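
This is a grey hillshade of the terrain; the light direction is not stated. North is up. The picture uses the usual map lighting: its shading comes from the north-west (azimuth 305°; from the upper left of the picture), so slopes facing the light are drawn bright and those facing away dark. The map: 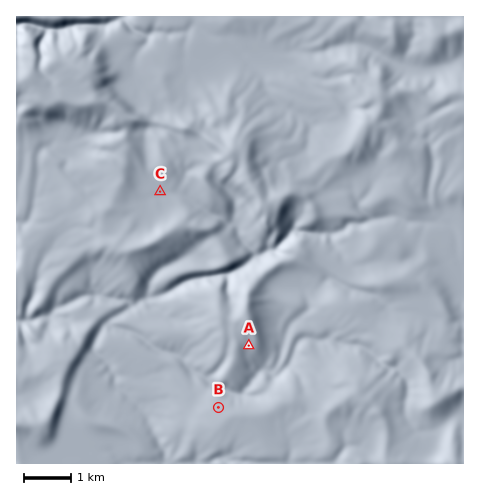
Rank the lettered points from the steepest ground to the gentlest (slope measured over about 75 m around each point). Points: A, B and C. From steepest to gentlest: A B C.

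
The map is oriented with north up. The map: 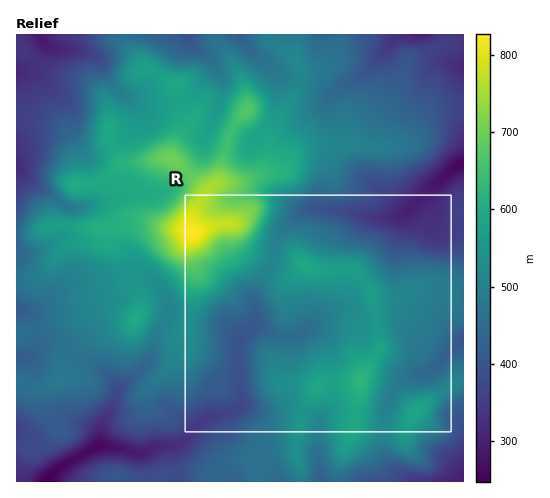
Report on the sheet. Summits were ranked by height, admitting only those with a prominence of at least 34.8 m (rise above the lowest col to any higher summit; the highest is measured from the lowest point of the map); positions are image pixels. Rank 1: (193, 233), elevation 827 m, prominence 580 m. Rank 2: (360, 381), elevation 624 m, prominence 112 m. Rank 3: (136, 319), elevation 598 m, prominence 49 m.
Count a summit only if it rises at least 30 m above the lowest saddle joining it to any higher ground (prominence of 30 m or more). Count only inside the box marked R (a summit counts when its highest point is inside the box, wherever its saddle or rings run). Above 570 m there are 4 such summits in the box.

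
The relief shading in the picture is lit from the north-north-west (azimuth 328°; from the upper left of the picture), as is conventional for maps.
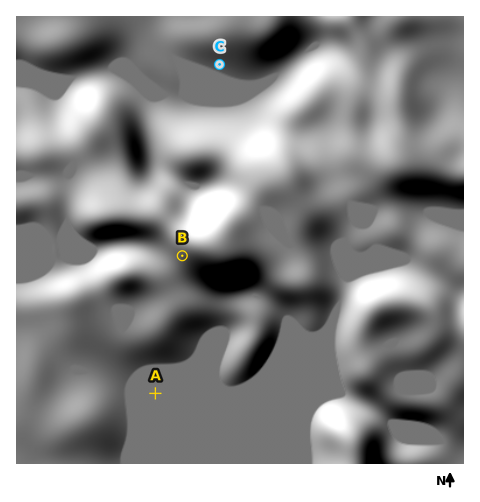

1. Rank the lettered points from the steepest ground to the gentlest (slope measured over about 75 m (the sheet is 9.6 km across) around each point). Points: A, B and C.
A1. B C A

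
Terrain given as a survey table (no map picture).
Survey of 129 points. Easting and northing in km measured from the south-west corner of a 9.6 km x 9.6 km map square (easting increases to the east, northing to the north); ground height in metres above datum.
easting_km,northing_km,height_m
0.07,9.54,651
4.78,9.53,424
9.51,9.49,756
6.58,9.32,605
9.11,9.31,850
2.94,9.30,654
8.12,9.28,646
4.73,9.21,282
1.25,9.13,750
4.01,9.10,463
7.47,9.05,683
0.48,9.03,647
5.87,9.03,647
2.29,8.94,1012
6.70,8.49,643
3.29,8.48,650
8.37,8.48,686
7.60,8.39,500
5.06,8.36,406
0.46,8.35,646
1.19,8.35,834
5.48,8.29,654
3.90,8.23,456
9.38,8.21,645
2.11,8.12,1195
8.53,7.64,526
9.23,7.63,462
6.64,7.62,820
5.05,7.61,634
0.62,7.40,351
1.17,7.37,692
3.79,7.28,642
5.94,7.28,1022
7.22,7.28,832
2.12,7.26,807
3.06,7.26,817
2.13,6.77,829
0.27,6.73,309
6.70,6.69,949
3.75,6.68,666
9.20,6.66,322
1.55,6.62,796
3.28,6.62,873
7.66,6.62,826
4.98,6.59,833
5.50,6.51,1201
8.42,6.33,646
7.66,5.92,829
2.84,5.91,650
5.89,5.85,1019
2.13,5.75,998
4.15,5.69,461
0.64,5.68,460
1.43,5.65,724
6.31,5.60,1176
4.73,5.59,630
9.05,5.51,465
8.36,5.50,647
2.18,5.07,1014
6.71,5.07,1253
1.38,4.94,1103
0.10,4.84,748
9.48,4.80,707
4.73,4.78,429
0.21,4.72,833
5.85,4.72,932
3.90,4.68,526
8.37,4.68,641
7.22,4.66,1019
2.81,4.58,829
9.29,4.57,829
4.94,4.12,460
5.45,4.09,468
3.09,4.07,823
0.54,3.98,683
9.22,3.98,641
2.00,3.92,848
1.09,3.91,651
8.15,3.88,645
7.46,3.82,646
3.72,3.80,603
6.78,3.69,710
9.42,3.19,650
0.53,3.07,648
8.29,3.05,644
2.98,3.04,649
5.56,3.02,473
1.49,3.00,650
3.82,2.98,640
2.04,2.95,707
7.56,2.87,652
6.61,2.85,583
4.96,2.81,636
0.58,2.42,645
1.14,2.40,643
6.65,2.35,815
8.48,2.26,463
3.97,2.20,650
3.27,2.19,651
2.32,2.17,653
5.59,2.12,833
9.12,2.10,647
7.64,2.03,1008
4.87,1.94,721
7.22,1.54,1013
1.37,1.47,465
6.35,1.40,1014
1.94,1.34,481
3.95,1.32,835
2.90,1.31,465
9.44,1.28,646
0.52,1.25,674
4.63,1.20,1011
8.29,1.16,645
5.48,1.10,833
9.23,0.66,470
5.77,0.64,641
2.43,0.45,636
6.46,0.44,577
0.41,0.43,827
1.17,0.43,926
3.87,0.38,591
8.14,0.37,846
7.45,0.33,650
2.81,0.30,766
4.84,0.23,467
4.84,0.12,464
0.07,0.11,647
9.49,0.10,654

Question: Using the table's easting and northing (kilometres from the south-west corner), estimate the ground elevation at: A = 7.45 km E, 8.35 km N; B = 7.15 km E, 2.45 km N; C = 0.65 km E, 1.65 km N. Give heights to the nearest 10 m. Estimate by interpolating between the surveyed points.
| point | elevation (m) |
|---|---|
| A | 480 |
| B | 770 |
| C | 600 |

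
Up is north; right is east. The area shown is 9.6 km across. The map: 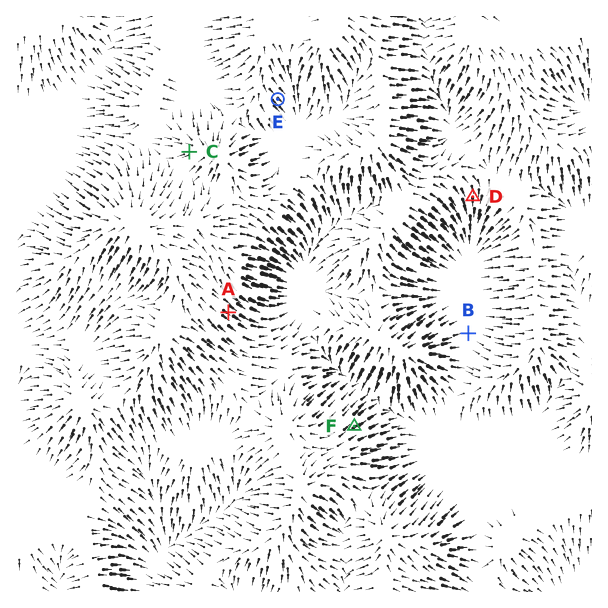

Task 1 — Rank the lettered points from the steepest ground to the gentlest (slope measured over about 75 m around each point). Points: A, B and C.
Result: A C B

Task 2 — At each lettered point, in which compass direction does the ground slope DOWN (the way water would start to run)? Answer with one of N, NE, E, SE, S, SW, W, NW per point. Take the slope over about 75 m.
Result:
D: S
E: SE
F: NE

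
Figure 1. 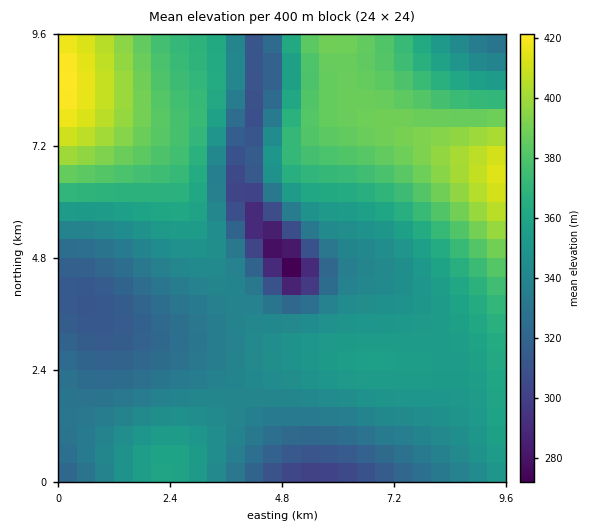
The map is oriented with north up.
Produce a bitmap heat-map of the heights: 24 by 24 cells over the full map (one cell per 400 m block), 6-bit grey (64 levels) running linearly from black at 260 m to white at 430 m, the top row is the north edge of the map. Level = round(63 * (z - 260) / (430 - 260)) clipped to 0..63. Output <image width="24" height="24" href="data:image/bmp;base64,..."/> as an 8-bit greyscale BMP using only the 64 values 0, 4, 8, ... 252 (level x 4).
<image width="24" height="24" href="data:image/bmp;base64,Qk12BgAAAAAAADYEAAAoAAAAGAAAABgAAAABAAgAAAAAAEACAAATCwAAEwsAAAABAAAAAAAAAAAAAAEBAQACAgIAAwMDAAQEBAAFBQUABgYGAAcHBwAICAgACQkJAAoKCgALCwsADAwMAA0NDQAODg4ADw8PABAQEAAREREAEhISABMTEwAUFBQAFRUVABYWFgAXFxcAGBgYABkZGQAaGhoAGxsbABwcHAAdHR0AHh4eAB8fHwAgICAAISEhACIiIgAjIyMAJCQkACUlJQAmJiYAJycnACgoKAApKSkAKioqACsrKwAsLCwALS0tAC4uLgAvLy8AMDAwADExMQAyMjIAMzMzADQ0NAA1NTUANjY2ADc3NwA4ODgAOTk5ADo6OgA7OzsAPDw8AD09PQA+Pj4APz8/AEBAQABBQUEAQkJCAENDQwBEREQARUVFAEZGRgBHR0cASEhIAElJSQBKSkoAS0tLAExMTABNTU0ATk5OAE9PTwBQUFAAUVFRAFJSUgBTU1MAVFRUAFVVVQBWVlYAV1dXAFhYWABZWVkAWlpaAFtbWwBcXFwAXV1dAF5eXgBfX18AYGBgAGFhYQBiYmIAY2NjAGRkZABlZWUAZmZmAGdnZwBoaGgAaWlpAGpqagBra2sAbGxsAG1tbQBubm4Ab29vAHBwcABxcXEAcnJyAHNzcwB0dHQAdXV1AHZ2dgB3d3cAeHh4AHl5eQB6enoAe3t7AHx8fAB9fX0Afn5+AH9/fwCAgIAAgYGBAIKCggCDg4MAhISEAIWFhQCGhoYAh4eHAIiIiACJiYkAioqKAIuLiwCMjIwAjY2NAI6OjgCPj48AkJCQAJGRkQCSkpIAk5OTAJSUlACVlZUAlpaWAJeXlwCYmJgAmZmZAJqamgCbm5sAnJycAJ2dnQCenp4An5+fAKCgoAChoaEAoqKiAKOjowCkpKQApaWlAKampgCnp6cAqKioAKmpqQCqqqoAq6urAKysrACtra0Arq6uAK+vrwCwsLAAsbGxALKysgCzs7MAtLS0ALW1tQC2trYAt7e3ALi4uAC5ubkAurq6ALu7uwC8vLwAvb29AL6+vgC/v78AwMDAAMHBwQDCwsIAw8PDAMTExADFxcUAxsbGAMfHxwDIyMgAycnJAMrKygDLy8sAzMzMAM3NzQDOzs4Az8/PANDQ0ADR0dEA0tLSANPT0wDU1NQA1dXVANbW1gDX19cA2NjYANnZ2QDa2toA29vbANzc3ADd3d0A3t7eAN/f3wDg4OAA4eHhAOLi4gDj4+MA5OTkAOXl5QDm5uYA5+fnAOjo6ADp6ekA6urqAOvr6wDs7OwA7e3tAO7u7gDv7+8A8PDwAPHx8QDy8vIA8/PzAPT09AD19fUA9vb2APf39wD4+PgA+fn5APr6+gD7+/sA/Pz8AP39/QD+/v4A////AFxodISMlJCIfGhYTEA8QERIUFxkbHR8iGRseISMlJCMgHBkWFBMTFBYYGRsdHyEjGhsdHyEjIyIgHRsZFxcYGBobHB0fICIkGhscHR8gICAfHhwbGxscHB0eHyAgISIkGhkaGxwdHR4eHh4eHh4fICEhISEiIiMlGRgYGBkaGxwdHR4fICEiIiMjIyMiIyMlGBYWFhcYGRscHR4gISIjIyQkJCMjIyQmFhUUFRYXGRocHR4gISEiIyMjIyMjIyUnFRQUFBYXGRocHR4eHh8gISEiIiIjJCUoFBMUFRcYGhsdHR0aFxkdHyAgISIjJCcpFBQVFhgaHB0eHRsSCg4YHR4fICEjJigrFRUXGBocHh8fHRYLBAsXHB4eICIkJyotGRkaHB0fICEgGxAHCBIaHR4fISQnKi0wHR0eHyEiIyMgFgsJEhsfICEiJCYpLTAzIyMjJCUlJiQeEgsRHCEiIyQlJyotMDM2KSgoKCgoKCUcEBAbIyUmJicpKi0wMzY4Ly4tLCsrKiYcERQhJykpKissLjAyNDc5NDMxLy4sKygeEhUiKSssLS4uMDEzNDY4ODY0Mi8tLCkhFRMfKS0uLy8wMDEyMzQ1Ojk2MzAuLCokGBIbKC0vLzAwMC8vLy8vPDo3NDAtKyomHBIYJi0vLy8vLi0rKikpPDo3MzAtKiknHhMWJCwvLy8uLCooJSQjOzo3My8sKigmHhMWJC0vLy4tKygkIR8dOzk2Mi4rKSgmHhMYJi4wMC8tKiYiHxwaA=="/>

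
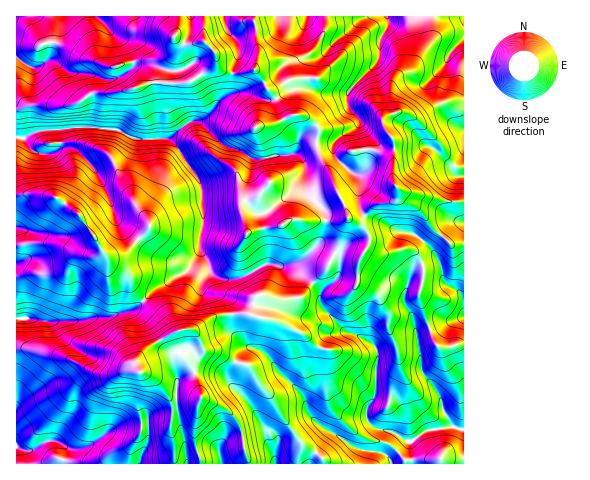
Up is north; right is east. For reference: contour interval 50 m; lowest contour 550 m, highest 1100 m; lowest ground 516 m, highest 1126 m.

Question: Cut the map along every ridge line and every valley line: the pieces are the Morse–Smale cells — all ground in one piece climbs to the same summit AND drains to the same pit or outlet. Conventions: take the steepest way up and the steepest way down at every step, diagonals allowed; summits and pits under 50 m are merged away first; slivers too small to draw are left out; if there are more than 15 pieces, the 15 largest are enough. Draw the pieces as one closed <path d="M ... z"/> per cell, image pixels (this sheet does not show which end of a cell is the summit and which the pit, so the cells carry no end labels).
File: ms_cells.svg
<path d="M423 266l-6 2-7 9-6 17 0 10 10 17 8 50 16 22 5 17 9 16-27 5-14 11-20-11-14-2-10-9-1-8 9-17 3-44-7-8-27-12-4-4-18-20-2-15-7-9-12 14-28 3-14-5-5 5-3 15-31 0-29 14 7 6 8 16 11 1 17 9 12 3 5 3 7 14 12 14 11 19 21 30 16 10 5 5 0 5 140 0 1-118-24 1-4-3-18-47 5-17z"/><path d="M92 127l-33 2 0 18-9 7-15-2-6-5-5-9-7-1-1 57 17-1 22 4 19 13 18 22 17 30 20 14 5 15 10 10 13-13 31-18 9-13 7-40-2-30-6-13-25-34-32 0-23-11z"/><path d="M399 189l-4 11-23 6-14 14-11-2-11 35-11 18-13 12 8 9 2 15 18 20 4 4 27 12 7 8-3 44-9 17 1 8 10 9 14 2 20 11 14-11 27-5-9-16-5-17-14-17-3-8 0-13-5-25-4-16-8-10 0-10 9-22 8-5 1-4-5-10-6-4-8 0 9-1 19-22 21 19 11-1 1-42-23-2z"/><path d="M28 348l-12 1 1 115 158-1-1-23-4-12 2-23-5-13-12-13-19-8-12 0-15 4-8-1-37-17z"/><path d="M197 121l-10 2-18 16 9 9 15 23 9 16 2 30-5 28 12 28 10 5 11 2 13-4 20-12 20 2 17-6 20-21 3-8 0-18-17-19-4-8-1-26-8-6-38 6-6-2-14-9-15-5z"/><path d="M463 16l-31 1-1 23-17 27-4 4-10 3-7 8-3 6 2 25-10 6 4 12 8 10-1 40 2 5 11 6 41 10 17-1z"/><path d="M432 16l-45 1 1 9-8 14 0 15-4 8-17 17-12 15 1 13 10 9 0 8-26 18-15 0 2 12 13 21 5 16 13 27 11 0 11-13 20-4 6-7 0-7-5-7 1-40-8-10-4-12 10-6-2-25 3-6 7-8 10-3 4-4 17-27z"/><path d="M179 16l-82 0 18 20 12 9 6 12 1 9-10 8-11 5-10 0-15-6-19-1-16-12-5 0-12 7-5 0-14-9-1 50 5 0 10-3 31 2 14-3 16-11 28-1 37-11 30 1 6-2 23-17 0-9-12-12-19 2-10-6 3-9z"/><path d="M216 57l0 6-7 7-22 12-30-1-37 11-28 1-16 11-14 3-31-2-14 3-1 29 8 1 18-8 50-3 24 2 23 11 30-2 18-15 12-2 8-5 15-17 9-7 2-18-14-6z"/><path d="M144 301l-14 10-21 6-52 5-40-4-1 30 45 8 35 17 10 2 18-4 14 1-2-11 5-7 12-10 21-11-5-4-6-10z"/><path d="M200 246l-1 6-11 18-31 18-13 12 19 19 9 13 13-3 10 0 13-10 12-4 31 0 3-15 5-5 14 5 28-3 11-14-21-16-21-4-32 15-17 0-10-5z"/><path d="M102 249l-7 7-14-1-7 3-7 9-7 5-11 2-16-1-16 3-1 42 31 4 35-2 10-3 17 0 21-6 8-5 5-6-9-9-5-15-5-6-12-6z"/><path d="M96 16l-79 0-1 41 15 10 5 0 12-7 5 0 16 12 19 1 15 6 10 0 11-5 10-8-2-12-5-9-12-9z"/><path d="M190 329l-10 1-8 4 0 6 6 11 10 7 7 14 13 0 15 3 25 27 18 29-1 5-2-2-7 0-14 4 6 25 74 1 1-5-19-14-18-24-13-23-15-17-7-14-5-3-12-3-17-9-11-1-8-16z"/><path d="M33 193l-17 2 1 81 16-3 16 1 11-2 16-16 19 0 6-5-7-15-20-26-19-13z"/>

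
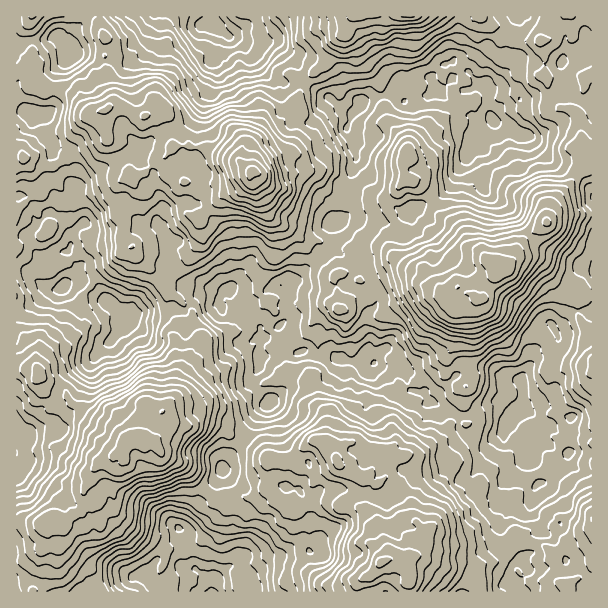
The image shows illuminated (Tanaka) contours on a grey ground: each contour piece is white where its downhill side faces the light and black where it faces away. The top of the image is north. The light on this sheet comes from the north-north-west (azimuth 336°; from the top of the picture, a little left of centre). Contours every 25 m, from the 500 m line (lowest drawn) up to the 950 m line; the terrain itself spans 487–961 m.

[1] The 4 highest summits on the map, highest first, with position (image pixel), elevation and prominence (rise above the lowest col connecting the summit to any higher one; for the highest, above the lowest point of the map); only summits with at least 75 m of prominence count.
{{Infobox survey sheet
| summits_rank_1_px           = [252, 171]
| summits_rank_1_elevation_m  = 961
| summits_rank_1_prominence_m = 474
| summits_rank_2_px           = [507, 267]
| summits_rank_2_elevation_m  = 923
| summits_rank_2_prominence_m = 232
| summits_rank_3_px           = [134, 437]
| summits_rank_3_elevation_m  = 921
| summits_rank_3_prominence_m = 247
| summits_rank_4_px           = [380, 563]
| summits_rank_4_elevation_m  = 909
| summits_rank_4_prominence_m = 220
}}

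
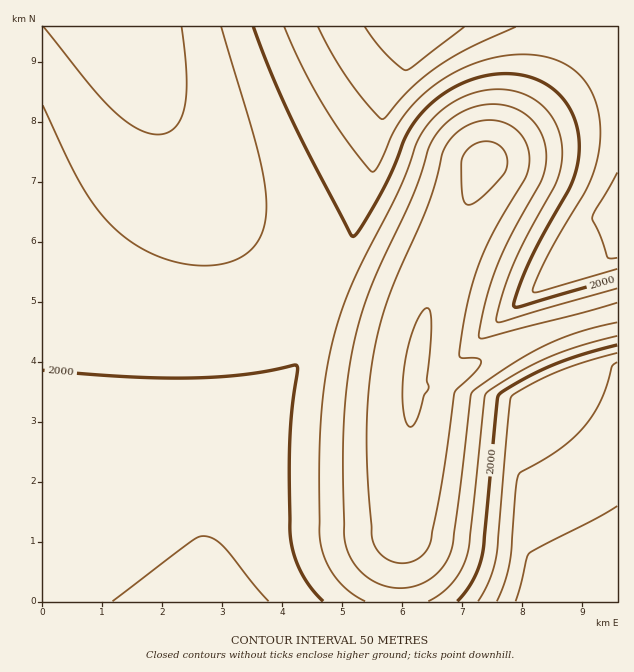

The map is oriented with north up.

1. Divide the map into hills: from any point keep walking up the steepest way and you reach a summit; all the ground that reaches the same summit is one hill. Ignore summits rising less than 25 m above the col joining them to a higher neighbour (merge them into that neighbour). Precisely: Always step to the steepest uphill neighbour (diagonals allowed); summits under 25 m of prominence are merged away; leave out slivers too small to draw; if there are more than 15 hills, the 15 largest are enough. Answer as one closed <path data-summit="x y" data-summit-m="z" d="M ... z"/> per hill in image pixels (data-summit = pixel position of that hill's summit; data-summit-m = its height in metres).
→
<path data-summit="484 163" data-summit-m="2220" d="M617 26l-199 1 0 10-2 9-28 50-7 21-6 42-9 37-28 78-56 120-72 134-4 19 0 45 2 10 410-1z"/><path data-summit="115 27" data-summit-m="2135" d="M418 26l-376 1 1 575 164-1-1-54 4-19 72-134 56-120 28-78 9-37 6-42 7-21 28-50 2-9z"/>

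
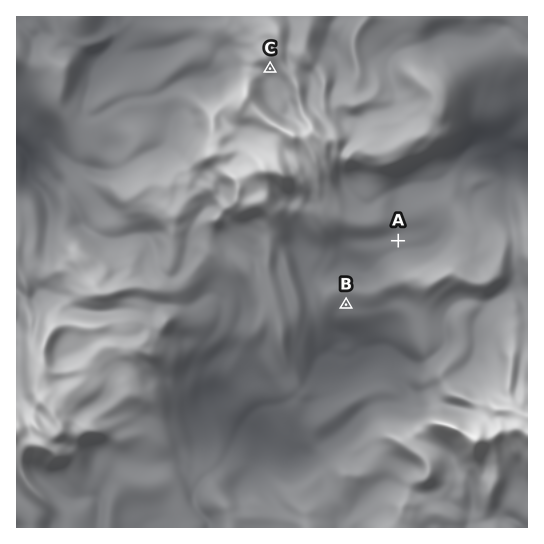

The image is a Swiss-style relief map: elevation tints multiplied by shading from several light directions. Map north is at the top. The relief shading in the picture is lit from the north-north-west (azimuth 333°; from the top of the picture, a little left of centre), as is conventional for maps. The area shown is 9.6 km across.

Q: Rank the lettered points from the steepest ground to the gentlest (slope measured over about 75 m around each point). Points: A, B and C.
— C B A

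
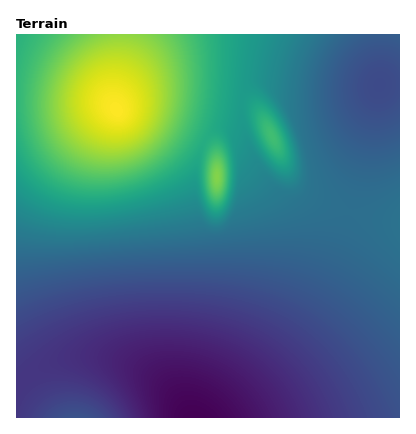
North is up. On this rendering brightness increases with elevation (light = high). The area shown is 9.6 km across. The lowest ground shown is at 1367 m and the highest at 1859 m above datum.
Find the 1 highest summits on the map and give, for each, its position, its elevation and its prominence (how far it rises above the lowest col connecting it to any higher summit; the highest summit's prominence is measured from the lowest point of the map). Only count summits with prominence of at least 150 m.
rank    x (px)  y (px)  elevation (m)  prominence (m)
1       116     110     1859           492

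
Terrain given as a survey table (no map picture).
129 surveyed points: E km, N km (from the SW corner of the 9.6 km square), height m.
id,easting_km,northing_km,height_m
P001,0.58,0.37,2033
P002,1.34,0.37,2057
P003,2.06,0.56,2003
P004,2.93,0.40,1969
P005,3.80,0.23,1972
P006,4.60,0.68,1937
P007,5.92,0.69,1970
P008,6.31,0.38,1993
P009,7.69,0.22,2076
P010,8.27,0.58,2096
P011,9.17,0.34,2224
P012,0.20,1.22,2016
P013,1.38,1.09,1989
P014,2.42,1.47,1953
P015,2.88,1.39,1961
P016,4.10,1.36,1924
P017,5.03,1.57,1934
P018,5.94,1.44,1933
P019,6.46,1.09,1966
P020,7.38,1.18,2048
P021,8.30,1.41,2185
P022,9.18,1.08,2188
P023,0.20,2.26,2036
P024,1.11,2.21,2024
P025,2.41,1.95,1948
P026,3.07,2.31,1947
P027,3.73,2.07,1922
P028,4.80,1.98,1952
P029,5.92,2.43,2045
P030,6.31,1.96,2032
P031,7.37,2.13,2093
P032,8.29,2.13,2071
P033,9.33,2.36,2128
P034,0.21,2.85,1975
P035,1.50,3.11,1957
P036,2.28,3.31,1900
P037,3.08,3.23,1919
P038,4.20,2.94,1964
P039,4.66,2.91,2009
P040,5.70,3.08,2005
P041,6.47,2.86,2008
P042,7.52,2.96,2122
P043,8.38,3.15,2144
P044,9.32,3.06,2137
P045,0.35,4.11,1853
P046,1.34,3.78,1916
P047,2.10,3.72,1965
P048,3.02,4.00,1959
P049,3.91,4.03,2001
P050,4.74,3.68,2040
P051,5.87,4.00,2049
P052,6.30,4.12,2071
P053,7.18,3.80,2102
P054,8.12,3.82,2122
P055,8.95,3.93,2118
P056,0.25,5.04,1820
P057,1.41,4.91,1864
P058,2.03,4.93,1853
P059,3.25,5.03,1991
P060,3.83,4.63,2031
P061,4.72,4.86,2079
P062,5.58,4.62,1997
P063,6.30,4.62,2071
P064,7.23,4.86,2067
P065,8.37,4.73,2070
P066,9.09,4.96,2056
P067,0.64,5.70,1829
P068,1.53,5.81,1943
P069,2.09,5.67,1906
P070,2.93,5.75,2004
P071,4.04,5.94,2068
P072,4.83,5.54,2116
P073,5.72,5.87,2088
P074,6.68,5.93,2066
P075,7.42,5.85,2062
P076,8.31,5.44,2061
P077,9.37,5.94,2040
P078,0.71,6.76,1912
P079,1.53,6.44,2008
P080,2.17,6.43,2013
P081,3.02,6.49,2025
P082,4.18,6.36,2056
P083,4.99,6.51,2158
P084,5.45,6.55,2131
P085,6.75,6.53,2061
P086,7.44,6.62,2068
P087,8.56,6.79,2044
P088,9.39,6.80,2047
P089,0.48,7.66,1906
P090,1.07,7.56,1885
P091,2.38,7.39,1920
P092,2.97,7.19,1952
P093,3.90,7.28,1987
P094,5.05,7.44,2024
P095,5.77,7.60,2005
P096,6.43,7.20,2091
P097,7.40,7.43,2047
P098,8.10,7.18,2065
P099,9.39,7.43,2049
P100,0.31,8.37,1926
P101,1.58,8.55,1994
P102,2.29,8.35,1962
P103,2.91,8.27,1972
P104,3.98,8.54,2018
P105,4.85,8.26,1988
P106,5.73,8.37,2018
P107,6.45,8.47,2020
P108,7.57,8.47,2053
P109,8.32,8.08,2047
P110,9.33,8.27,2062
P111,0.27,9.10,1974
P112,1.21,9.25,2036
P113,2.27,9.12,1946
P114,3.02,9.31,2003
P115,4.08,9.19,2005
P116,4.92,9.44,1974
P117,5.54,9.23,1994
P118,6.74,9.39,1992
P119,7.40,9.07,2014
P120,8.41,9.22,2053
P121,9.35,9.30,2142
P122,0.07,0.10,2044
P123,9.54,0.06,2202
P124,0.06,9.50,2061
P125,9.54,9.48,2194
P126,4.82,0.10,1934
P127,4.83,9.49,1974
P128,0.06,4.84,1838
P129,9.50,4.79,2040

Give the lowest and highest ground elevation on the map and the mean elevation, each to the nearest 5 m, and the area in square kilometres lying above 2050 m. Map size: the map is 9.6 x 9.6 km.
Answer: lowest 1810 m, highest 2225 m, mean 2015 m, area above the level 28.7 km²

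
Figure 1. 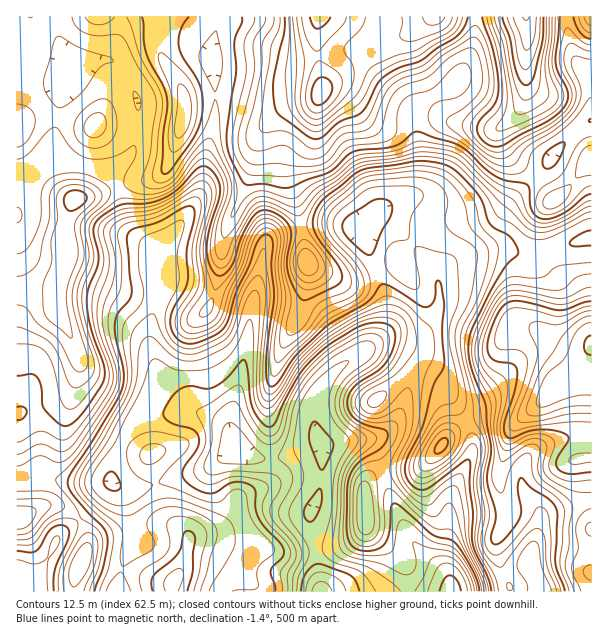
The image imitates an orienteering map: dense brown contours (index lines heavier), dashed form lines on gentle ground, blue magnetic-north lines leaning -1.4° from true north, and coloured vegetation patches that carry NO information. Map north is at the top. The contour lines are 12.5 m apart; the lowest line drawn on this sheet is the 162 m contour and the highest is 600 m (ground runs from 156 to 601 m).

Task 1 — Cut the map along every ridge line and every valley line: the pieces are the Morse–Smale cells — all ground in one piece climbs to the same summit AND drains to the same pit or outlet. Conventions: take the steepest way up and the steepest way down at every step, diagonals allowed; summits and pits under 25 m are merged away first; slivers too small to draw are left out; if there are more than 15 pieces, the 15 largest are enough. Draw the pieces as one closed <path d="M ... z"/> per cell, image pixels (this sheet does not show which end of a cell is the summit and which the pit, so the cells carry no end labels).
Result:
<path d="M474 16l-255 0-8 35 5 36 0 24-11 47-1 24-10 22-16 24-21 24 0 20 3 10 23 1 38 13 24 6 6 5 7-22 6-36 2-7 6-6 19-7 26-5 27 0 18 6 16-19 32-15 6-7 4-12 0-27-6-24 0-15 6-8 24-12 9-6 7-8 14-32z"/><path d="M591 238l-6 0-13 6-42 12-23-6-16 0-32 8-12 7-7 8-2 8 1 24-6 13-10 12-6 2-27 2-24 16 14 2 18 9 15 12 12 1 13 6 8 9 21 33 13-4 15 0 15 4 12-3-11 12-12 40 0 14 7 22 0 12-10 20 0 10 8 25 26-9 12 27 50-1z"/><path d="M56 158l-9 2-21 19-7 12-3 12 0 189 13 0 8 19 3 17 0 46 22 7 42 1 6-2 8-30 14-24 9-10 12-4 24 2 15-4-19-10-11-11-12-44 0-19 10-33 0-15-3-6-1-21-18-13-10-11-10-38-6-12-5-5z"/><path d="M177 282l-15 0-2 2 0 9-10 33 0 19 12 44 11 11 19 10-15 4-24-2-12 4-9 10-14 24-8 27 3 7 12 4 12 0 34-10 24-4 15-6 26-18 22 8 20 0 36-13 10 1 12-4 33-3 14-5 13-12 12-29 1-16-7-10-13-9-12-6-11-2-21 14 1-7-18-30-11-11-9-4-33-8-20 0-4 3-6-5z"/><path d="M566 16l-90 0-2 29-14 32-7 8-28 15-11 11 0 15 6 24 0 27-4 12-6 7-32 15-17 20 19 48 6 21 0 18-2 11-8 10 1 3 19-10 21 0 11-8 11-19-1-24 6-12 6-7 18-10 26-27 17-24 31-30 20-27 14-14 16-10 0-43-14-12-4-8z"/><path d="M321 445l-7 0-36 13-20 0-22-8-26 18-15 6-24 4-25 9-27 0 7 11 4 15 4 20 0 12-10 16-6 30 202 1-5-8-10-6-23-6-21-1-10-5-10-12 0-12 1-5 12-11 18-10 33-2 7-4 8-22 4-36z"/><path d="M218 16l-96 0-4 22-9 21 9 7 16 26 4 7 0 30-4 17-4 9-10 9-12 9 10 16 10 38 28 26 30-35 16-30 3-30 11-47 0-24-5-36 7-27z"/><path d="M344 224l-38 2-34 10-6 6-2 7-11 56 32 1 32 10 11 11 9 14 10 21 22-14 11-13 6-17 0-18-24-67-6-5z"/><path d="M360 440l-24 2-14 5 2 5-4 36-4 15-6 10 10 78 87 1 1-20-5-11-22-19-15-17 0-42 9-8 9-2-10-23-6-6z"/><path d="M120 16l-104 1 1 185 2-11 7-12 26-23 0-12 8-43 8-30 4-4 14-5 22-2 2-3 10-25z"/><path d="M591 121l-7 3-22 20-20 27-31 30-17 24-26 27-9 6 32-8 16 0 23 6 62-19z"/><path d="M495 418l-15 0-14 5 6 14 0 15-21 43-3 18 0 20-4 19 0 11 6 15 2 14 3-3 21-5 28-11-8-24 0-10 10-20 0-12-7-22 0-14 12-40 7-9-8 0z"/><path d="M108 60l-22 2-14 5-4 4-8 30-9 57 57 14 12-8 13-14 5-21 0-30-16-27-8-10z"/><path d="M467 424l-12 6-32 36-13 4-26 3 4 19 21 45 38 40 1-4-4-10 0-11 4-19 2-32 22-49 0-15z"/><path d="M392 358l-2 1 12 8 7 10 0 9-6 21-7 15-9 10-12 6-19 2 12 4 6 6 9 22 27-2 13-4 19-20 3-6 10-10 11-7-20-34-8-9-13-6-12-1z"/>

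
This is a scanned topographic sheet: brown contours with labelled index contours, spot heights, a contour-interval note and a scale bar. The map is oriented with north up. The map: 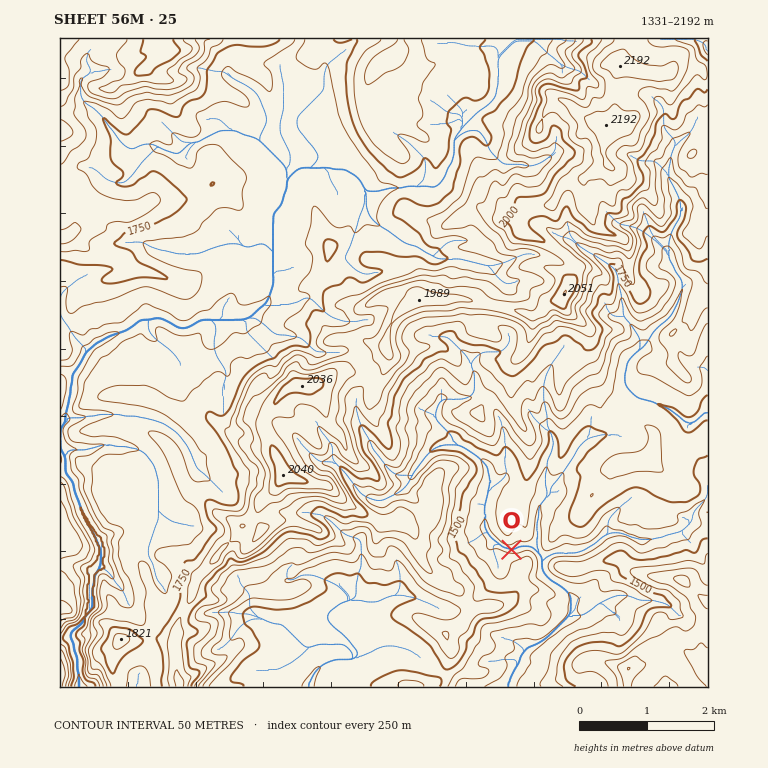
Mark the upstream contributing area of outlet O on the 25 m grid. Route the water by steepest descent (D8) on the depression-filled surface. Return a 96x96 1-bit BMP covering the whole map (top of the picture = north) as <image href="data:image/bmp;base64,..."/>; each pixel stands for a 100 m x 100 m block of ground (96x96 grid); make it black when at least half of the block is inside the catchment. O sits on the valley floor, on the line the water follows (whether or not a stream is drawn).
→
<image width="96" height="96" href="data:image/bmp;base64,Qk2+BAAAAAAAAD4AAAAoAAAAYAAAAGAAAAABAAEAAAAAAIAEAAATCwAAEwsAAAIAAAAAAAAA////AAAAAAAAAAAAAAAAAAAAAAAAAAAAAAAAAAAAAAAAAAAAAAAAAAAAAAAAAAAAAAAAAAAAAAAAAAAAAAAAAAAAAAAAAAAAAAAAAAAAAAAAAAAAAAAAAAAAAAAAAAAAAAAAAAAAAAAAAAAAAAAAAAAAAAAAAAAAAAAAAAAAAAAAAAAAAAAAAAAAAAAAAAAAAAAAAAAAAAAAAAAAAAAAD8AAAAAAAAAAAAAAH+AAAAAAAAAAAAAAH/AAAAAAAAAAAAAAf/AAAAAAAAAAAAAA//AAAAAAAAAAAAAB//gAAAAAAAAAAAAD/+AAAAAAAAAAAAAH/+AAAAAAAAAAAAAH/+AAAAAAAAAAAAAH/+AAAAAAAAAAAAAP/8AAAAAAAAAAAAAP/8AAAAAAAAAAAAH//8AAAAAAAAAAAAf//8AAAAAAAAAAAA///+AAAAAAAAAAAD///+AAAAAAAAAAAH////AAAAAAAAAAAP////gAAAAAAAAAD/////gAAAAAAAAAf/////gAAAAAAAAAf/////gAAAAAAAAA//////wAAAAAAAAA//////wAAAAAAAAB//////wAAAAAAAAB//////wAAAAAAAAD//////gAAAAAAAAD//////gAAAAAAAAD//////AAAAAAAAAB//////AAAAAAAAAB/////+AAAAAAAAAA/////+AAAAAAAAAAf////+AAAAAAAAAAP////+AAAAAAAAAAAf///+AAAAAAAAAAAP///+AAAAAAAAAAAAf//+AAAAAAAAAAAAH///AAAAAAAAAAAAD///AAAAAAAAAAAAD///gAAAAAAAAAAAD///wAAAAAAAAAAAB///wAAAAAAAAAAAB///wAAAAAAAAAAAB///wAAAAAAAAAAAA///gAAAAAAAAAAAAf/wAAAAAAAAAAAAAH8AAAAAAAAAAAAAAAAAAAAAAAAAAAAAAAAAAAAAAAAAAAAAAAAAAAAAAAAAAAAAAAAAAAAAAAAAAAAAAAAAAAAAAAAAAAAAAAAAAAAAAAAAAAAAAAAAAAAAAAAAAAAAAAAAAAAAAAAAAAAAAAAAAAAAAAAAAAAAAAAAAAAAAAAAAAAAAAAAAAAAAAAAAAAAAAAAAAAAAAAAAAAAAAAAAAAAAAAAAAAAAAAAAAAAAAAAAAAAAAAAAAAAAAAAAAAAAAAAAAAAAAAAAAAAAAAAAAAAAAAAAAAAAAAAAAAAAAAAAAAAAAAAAAAAAAAAAAAAAAAAAAAAAAAAAAAAAAAAAAAAAAAAAAAAAAAAAAAAAAAAAAAAAAAAAAAAAAAAAAAAAAAAAAAAAAAAAAAAAAAAAAAAAAAAAAAAAAAAAAAAAAAAAAAAAAAAAAAAAAAAAAAAAAAAAAAAAAAAAAAAAAAAAAAAAAAAAAAAAAAAAAAAAAAAAAAAAAAAAAAAAAAAAAAAAAAAAAAAAAAAAAAAAAAAAAAAAAAAAAAAAAAAAAAAAAAAAAAAAAAAAAAAAAAAAAAAAAAAAAAAAAAAAAAAAAAAAAAAAAAAAAAAAAAAAAAAA="/>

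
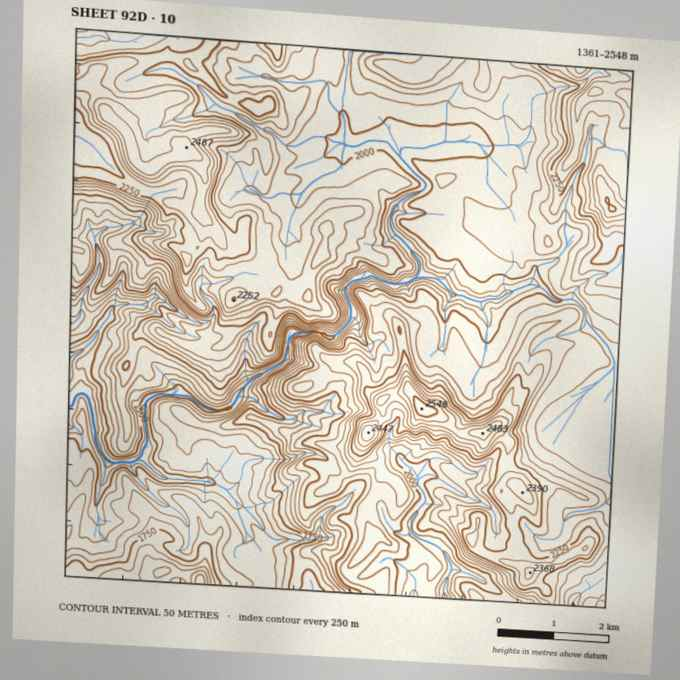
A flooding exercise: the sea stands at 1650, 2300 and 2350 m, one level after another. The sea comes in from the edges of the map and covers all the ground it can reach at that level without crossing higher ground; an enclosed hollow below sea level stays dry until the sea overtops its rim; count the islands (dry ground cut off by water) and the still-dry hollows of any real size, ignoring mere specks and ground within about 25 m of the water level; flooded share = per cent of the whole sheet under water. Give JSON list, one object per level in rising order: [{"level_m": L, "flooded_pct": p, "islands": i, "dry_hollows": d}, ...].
[{"level_m": 1650, "flooded_pct": 11, "islands": 0, "dry_hollows": 0}, {"level_m": 2300, "flooded_pct": 90, "islands": 4, "dry_hollows": 0}, {"level_m": 2350, "flooded_pct": 94, "islands": 3, "dry_hollows": 0}]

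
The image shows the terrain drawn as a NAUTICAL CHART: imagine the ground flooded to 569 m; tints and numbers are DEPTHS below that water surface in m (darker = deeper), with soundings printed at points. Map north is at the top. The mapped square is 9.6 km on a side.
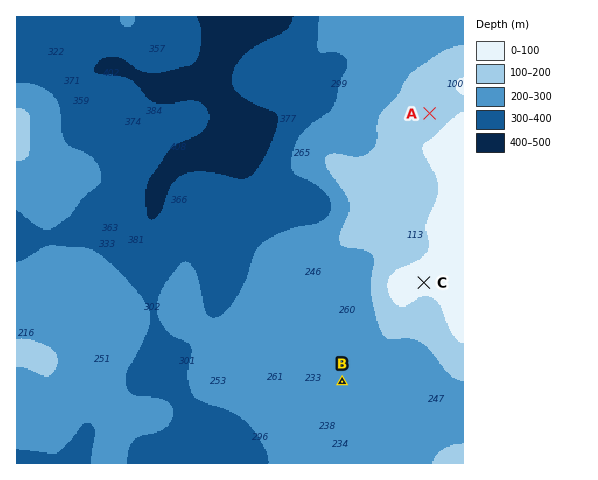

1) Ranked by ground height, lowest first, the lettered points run B A C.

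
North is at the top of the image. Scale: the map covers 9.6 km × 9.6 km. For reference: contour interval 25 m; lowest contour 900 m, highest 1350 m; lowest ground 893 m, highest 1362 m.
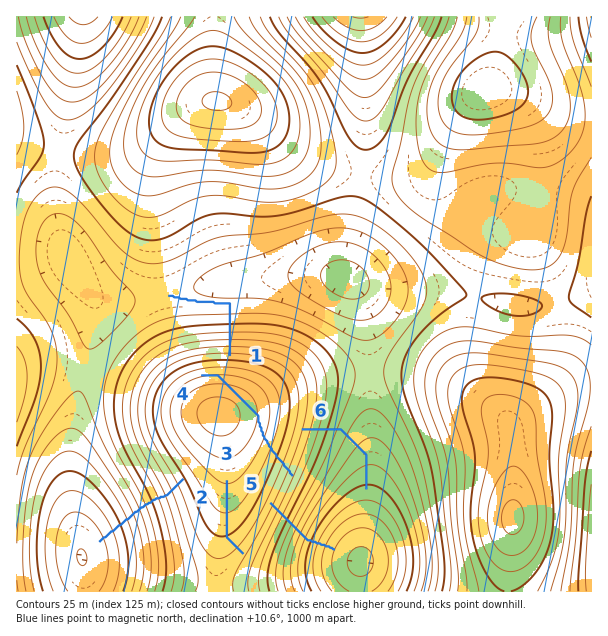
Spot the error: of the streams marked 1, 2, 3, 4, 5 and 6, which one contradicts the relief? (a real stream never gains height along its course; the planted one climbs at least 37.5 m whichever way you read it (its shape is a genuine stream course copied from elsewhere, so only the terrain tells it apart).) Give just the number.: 4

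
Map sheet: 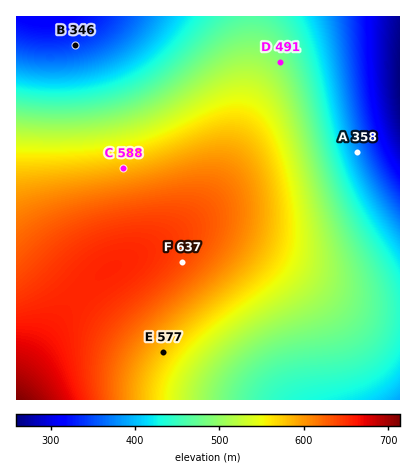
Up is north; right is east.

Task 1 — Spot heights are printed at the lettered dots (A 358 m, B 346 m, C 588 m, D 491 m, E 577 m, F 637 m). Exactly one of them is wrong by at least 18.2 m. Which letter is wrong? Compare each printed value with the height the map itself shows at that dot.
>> A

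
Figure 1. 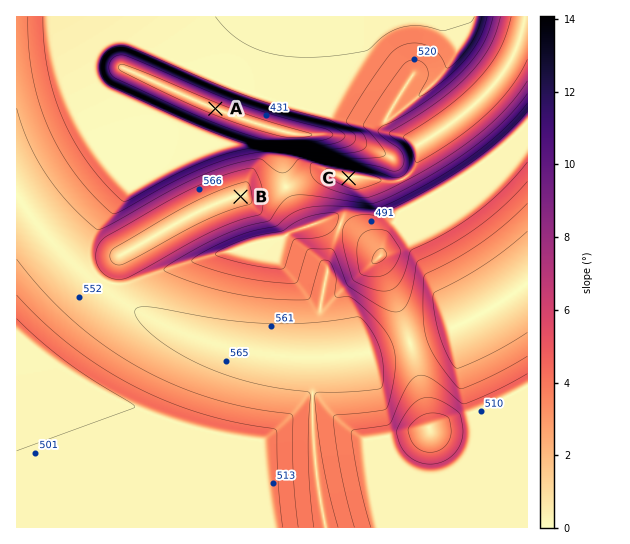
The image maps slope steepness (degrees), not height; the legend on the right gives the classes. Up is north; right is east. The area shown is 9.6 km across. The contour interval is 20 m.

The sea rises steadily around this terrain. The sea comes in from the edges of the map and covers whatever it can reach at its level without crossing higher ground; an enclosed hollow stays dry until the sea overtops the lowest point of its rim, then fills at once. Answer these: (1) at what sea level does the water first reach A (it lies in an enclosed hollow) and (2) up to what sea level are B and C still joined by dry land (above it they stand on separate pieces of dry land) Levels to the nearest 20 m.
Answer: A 480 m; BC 540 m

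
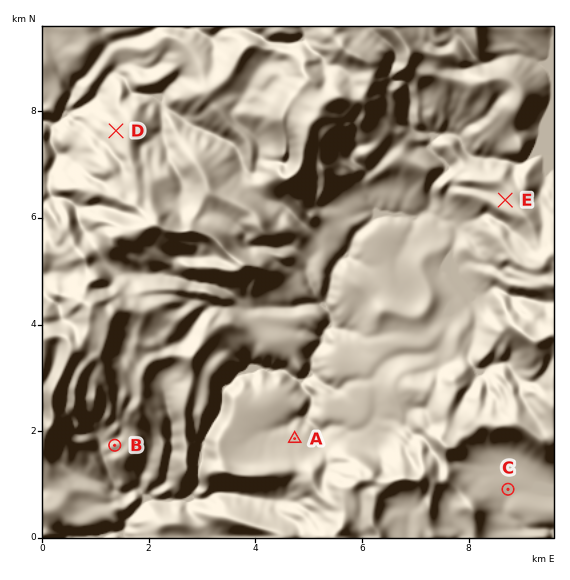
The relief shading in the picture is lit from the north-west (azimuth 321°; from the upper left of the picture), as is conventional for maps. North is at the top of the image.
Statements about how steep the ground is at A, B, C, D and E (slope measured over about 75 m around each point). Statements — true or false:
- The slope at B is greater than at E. true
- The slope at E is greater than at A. true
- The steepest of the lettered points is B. false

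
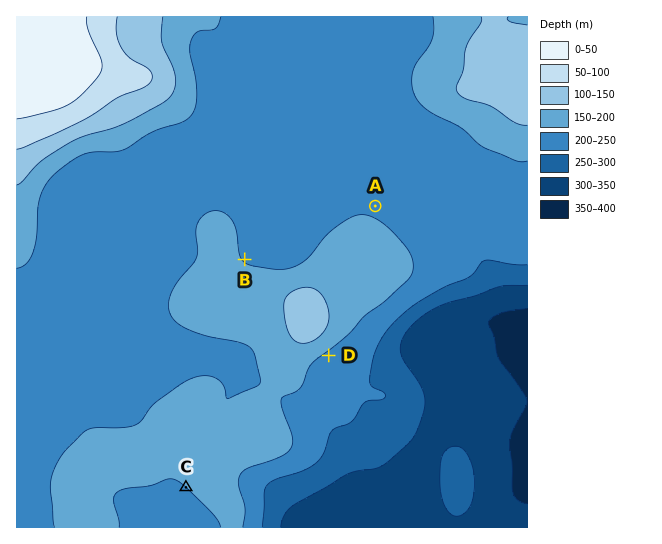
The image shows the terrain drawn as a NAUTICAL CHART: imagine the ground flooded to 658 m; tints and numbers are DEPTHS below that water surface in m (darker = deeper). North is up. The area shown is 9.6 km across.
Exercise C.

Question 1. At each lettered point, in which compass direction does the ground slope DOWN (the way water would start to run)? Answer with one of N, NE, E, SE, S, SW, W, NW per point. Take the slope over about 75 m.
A NE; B NE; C SW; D SE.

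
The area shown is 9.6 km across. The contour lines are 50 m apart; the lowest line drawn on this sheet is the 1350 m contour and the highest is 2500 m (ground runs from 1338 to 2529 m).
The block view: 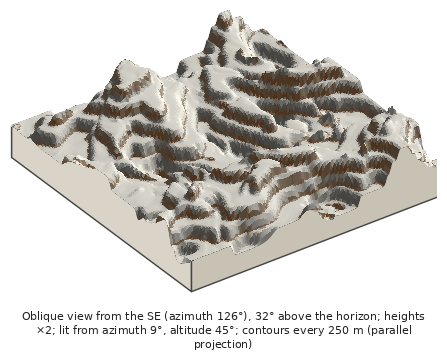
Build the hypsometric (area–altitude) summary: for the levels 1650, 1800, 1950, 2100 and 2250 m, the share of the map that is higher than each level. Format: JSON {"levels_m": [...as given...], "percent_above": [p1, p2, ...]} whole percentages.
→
{"levels_m": [1650, 1800, 1950, 2100, 2250], "percent_above": [92, 66, 39, 30, 10]}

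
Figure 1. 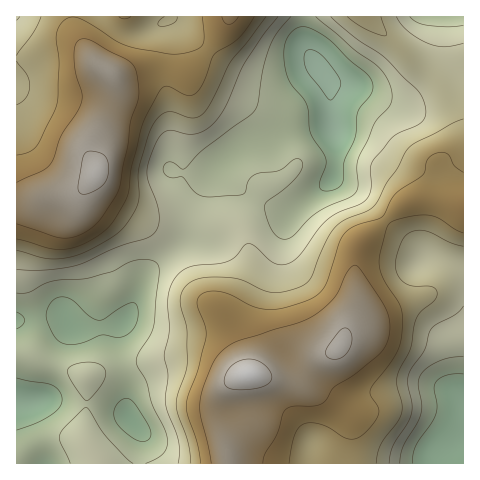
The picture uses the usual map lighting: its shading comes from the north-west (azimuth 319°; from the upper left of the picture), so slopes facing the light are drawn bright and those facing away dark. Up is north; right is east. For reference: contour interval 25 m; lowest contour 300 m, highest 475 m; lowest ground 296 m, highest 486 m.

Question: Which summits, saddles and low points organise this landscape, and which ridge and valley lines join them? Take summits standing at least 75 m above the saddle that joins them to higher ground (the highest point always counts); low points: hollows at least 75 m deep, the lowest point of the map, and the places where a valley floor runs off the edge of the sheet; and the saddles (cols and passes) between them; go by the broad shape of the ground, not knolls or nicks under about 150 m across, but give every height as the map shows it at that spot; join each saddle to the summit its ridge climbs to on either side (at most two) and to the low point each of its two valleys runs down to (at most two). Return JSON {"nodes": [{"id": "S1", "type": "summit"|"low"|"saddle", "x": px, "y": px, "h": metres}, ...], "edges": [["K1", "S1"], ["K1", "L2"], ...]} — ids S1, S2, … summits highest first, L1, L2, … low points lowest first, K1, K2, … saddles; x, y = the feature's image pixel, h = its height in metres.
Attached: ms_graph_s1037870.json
{"nodes": [
{"id": "S1", "type": "summit", "x": 249, "y": 375, "h": 486},
{"id": "S2", "type": "summit", "x": 97, "y": 173, "h": 480},
{"id": "L1", "type": "low", "x": 321, "y": 71, "h": 296},
{"id": "L2", "type": "low", "x": 463, "y": 403, "h": 308},
{"id": "K1", "type": "saddle", "x": 385, "y": 220, "h": 427},
{"id": "K2", "type": "saddle", "x": 172, "y": 253, "h": 356}],
"edges": [["K1", "S1"], ["K1", "L1"], ["K1", "L2"], ["K2", "S1"], ["K2", "S2"], ["K2", "L1"]]}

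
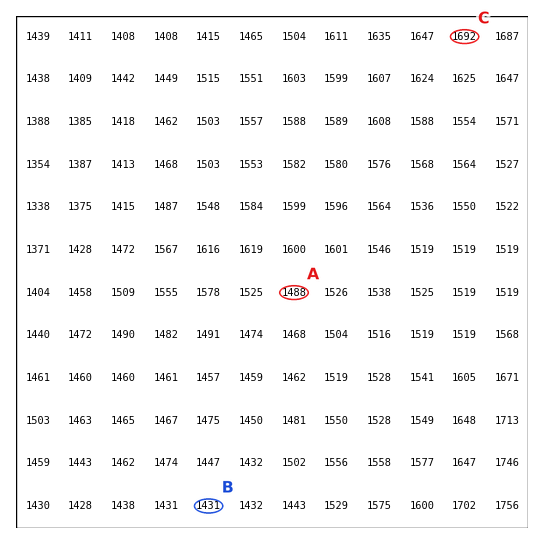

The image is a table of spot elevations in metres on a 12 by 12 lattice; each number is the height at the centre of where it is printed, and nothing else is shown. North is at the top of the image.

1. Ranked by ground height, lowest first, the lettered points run B A C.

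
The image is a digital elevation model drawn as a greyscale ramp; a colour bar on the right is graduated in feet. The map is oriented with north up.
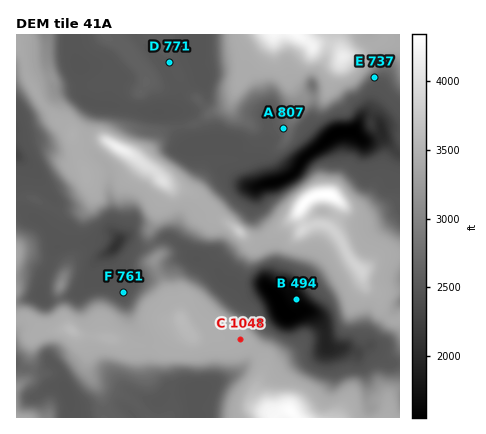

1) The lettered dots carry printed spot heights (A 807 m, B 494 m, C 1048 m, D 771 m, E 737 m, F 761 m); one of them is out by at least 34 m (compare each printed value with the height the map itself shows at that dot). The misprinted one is E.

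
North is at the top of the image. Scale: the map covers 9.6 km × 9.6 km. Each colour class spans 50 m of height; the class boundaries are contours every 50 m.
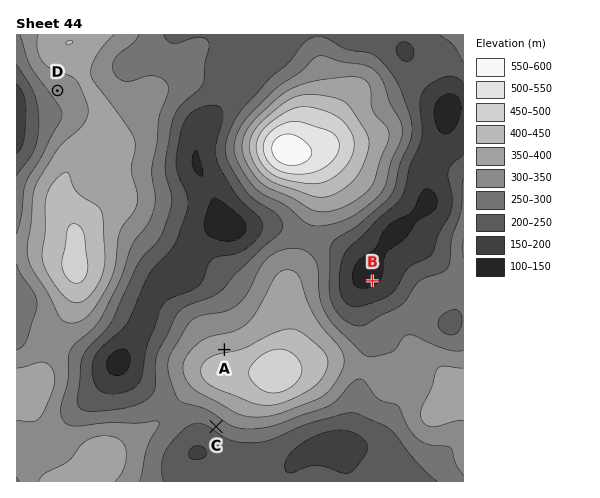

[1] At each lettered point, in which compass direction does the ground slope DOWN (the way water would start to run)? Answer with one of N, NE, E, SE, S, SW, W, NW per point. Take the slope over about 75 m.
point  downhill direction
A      N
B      NW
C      SW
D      SW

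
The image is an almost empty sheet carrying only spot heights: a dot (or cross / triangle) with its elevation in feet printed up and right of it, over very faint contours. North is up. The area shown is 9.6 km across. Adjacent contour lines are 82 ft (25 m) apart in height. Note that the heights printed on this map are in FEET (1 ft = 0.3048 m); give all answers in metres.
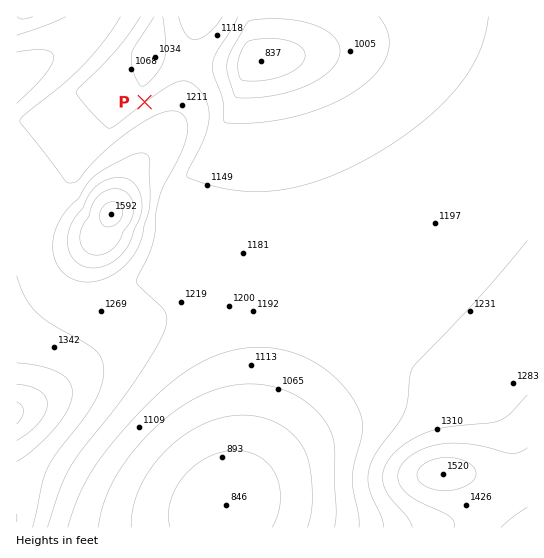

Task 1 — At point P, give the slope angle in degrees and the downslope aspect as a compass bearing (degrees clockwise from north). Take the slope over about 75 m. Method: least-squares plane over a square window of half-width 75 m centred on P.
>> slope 6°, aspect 323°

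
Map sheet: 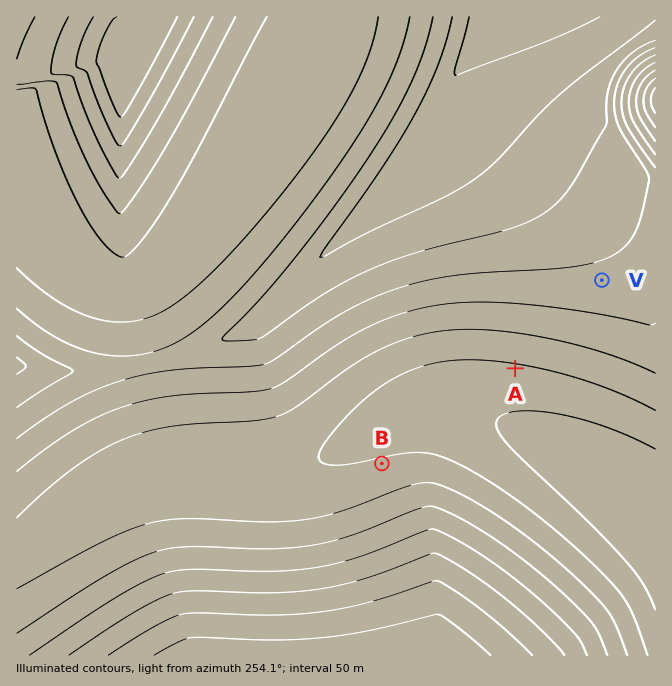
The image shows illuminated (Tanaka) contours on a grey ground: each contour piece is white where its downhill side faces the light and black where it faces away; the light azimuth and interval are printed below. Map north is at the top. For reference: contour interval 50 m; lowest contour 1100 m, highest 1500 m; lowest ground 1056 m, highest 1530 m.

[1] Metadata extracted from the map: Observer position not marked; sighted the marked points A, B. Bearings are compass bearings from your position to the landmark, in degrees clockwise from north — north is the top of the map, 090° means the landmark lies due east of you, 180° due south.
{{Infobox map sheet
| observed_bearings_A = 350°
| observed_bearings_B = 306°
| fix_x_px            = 554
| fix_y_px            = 589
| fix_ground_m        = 1290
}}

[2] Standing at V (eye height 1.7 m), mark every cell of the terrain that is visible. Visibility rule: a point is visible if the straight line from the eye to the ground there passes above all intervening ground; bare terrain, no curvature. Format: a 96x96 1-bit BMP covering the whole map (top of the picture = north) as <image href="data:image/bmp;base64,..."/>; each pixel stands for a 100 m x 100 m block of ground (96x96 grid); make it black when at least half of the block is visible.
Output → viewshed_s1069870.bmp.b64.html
<image width="96" height="96" href="data:image/bmp;base64,Qk2+BAAAAAAAAD4AAAAoAAAAYAAAAGAAAAABAAEAAAAAAIAEAAATCwAAEwsAAAIAAAAAAAAA////AAAAAAAAAAAAAAAAAAAAAAAAAAAAAAAAAAAAAAAAAAAAAAAAAAAAAAAAAAAAAAAAAAAAAAAAAAAAAAAAAAAAAAAAAAAAAAAAAAAAAAAAAAAAAAAAAAAAAAAAAAAAAAAAAAAAAAAAAAAAAAAAAAAAAAAAAAAAAAAAAAAAAAAAAAAAAAAAAAAAAAAAAAAAAAAAAAAAAAAAAAAAAAAAAAAAAAAAAAAAAAAAAAAAAAAAAAAAAAAAAAAAAAAAAAAAAAAAAAAAAAAAAAAAAAAAAAAAAAAAAAAAAAAAAAAAAAAAAAAAAAAAAAAAAAAAAAAAAAAAAAAAAAAAAAAAAAAAAAAAAAAAAAAAAAAAAAAAAAAAAAAAAAAAAAAAAAAAAAAAAAAAAAAAAAAAAAAAAAAAAAAAAAAAAAAAAAAAAAAAAAAAAAAAAAAAAAAAAAAAAAAAAAAAAAAAAAAAAAAAAAAAAAAAAAAAAAAAAAAAAAAAAAAAAAAAAAAAAAAAAAAAAAAAAAAAAAAAAAAAAAAAAAAAAAAAAAAAAAAAAAAAAAAAAAAAAAAAAAAAAAAAAAEAAAAAAAAAAAAAAA8AAAAAAAAAAAAAAH8AAAAAAAAAAAAAAf8AAAAAAAAAAAAAB/8AAAAAAAAAAAAAP/8AAAAAAAAAAAAA//8AAAAAAAAAAAAD//8AAAAAAAAAAAAf//8AAAAAAAAAAAB///4AAAAAAAAAAAH///8AAAAAAAAAAAf///8AAAAAAAAAAA////8AAAAAAAAAAB////8AAAAAAAAAAB////kAAAAAAAAAAB////gAAAAAAAAAAB////AAADAAAAAAAB////AAAD+AAAAAAA////AAAB/wAAAAAA////AAAA/+AAAAAAf///gAAAf/gAAAAAP///8AAAP/4AAAAAD///8AAAH/+AAAAAAP//8AAAD//AAAAAAAH/8AAAB//wAAAAAAH/8AAAA//4AAAAAAH/8AAAAf/+AAAAAAH/8AAAAf//AAAAAAP/8AAAAP//gAAAAAP/8AAAAH//4AAAAAf/8AAAAD//8AAAAA//8AAAAD//+AAAAB//8AAAAB///AAAAD//8AAAAA///gAAAH//8AAAAAf//wAAAP//8AAAAAf//4AAAf//8AAAAAP//8AAB///8AAAAAH//+AAD///8AAAAAH///AAP///8AAAAAD///gAf///8AAAAAD///wD////8AAAAAB///4P////8AAAAAA/////////8AAAAAA///////4P8AAAAAAf//////AP8AAAAAAP/////8AP8AAAAAAP/////4AP8AAAAAAH/////wAP8AAAAAAH/////gAH8AAAAAAD/////AAAAAAAAAAD/////AAAAAAAAAAB////+AAAAAAAAAAA////8AAAAAAAAAAA////8AAAAAAAAAAAf///4AAAAAAAAAAAf///4AAAAAAAAAAAP///wAAAAAAAAAAAP///wAAAAAAAAAAAH///gAAAAAAAAAAAH///gAAAAAAAAAAAD///gAAAA="/>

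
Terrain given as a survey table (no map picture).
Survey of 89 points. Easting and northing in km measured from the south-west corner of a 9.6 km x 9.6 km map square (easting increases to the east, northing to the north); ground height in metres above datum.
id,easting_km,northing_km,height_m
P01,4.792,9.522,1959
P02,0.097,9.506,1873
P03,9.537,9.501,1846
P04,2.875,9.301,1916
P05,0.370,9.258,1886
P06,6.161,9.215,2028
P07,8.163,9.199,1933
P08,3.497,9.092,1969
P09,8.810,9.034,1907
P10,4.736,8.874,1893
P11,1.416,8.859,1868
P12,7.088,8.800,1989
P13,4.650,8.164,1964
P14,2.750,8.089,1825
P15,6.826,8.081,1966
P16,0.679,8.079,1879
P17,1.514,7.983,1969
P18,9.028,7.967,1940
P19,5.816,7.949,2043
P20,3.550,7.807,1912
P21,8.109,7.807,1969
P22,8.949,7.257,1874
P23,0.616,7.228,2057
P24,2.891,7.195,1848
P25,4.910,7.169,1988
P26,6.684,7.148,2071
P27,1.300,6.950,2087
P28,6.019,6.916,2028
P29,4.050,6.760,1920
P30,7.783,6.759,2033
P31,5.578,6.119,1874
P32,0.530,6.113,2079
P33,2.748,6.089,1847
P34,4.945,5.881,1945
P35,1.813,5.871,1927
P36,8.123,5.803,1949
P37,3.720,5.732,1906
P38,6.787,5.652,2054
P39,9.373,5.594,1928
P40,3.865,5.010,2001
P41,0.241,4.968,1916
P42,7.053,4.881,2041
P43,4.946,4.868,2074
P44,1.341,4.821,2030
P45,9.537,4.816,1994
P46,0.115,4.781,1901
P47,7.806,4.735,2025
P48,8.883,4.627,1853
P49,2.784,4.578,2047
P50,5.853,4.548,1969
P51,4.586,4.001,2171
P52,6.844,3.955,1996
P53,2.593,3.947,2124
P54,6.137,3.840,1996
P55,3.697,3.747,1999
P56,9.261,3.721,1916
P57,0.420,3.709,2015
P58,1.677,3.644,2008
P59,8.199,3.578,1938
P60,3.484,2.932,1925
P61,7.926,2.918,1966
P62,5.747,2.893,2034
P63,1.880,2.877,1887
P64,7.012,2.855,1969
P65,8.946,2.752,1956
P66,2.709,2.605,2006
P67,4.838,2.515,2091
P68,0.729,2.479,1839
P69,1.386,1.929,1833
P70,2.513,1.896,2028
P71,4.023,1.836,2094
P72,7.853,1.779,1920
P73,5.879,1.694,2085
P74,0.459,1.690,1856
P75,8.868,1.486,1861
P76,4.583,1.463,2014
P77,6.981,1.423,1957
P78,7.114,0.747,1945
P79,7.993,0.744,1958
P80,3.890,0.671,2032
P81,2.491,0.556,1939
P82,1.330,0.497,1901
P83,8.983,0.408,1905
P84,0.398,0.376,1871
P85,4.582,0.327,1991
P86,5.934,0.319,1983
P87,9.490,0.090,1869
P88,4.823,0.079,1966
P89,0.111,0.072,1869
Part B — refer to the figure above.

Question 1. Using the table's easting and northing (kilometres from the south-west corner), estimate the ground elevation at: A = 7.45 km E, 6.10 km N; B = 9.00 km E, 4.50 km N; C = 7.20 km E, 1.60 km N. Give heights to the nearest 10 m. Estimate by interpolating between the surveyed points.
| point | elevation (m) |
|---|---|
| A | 2010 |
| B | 1840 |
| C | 1940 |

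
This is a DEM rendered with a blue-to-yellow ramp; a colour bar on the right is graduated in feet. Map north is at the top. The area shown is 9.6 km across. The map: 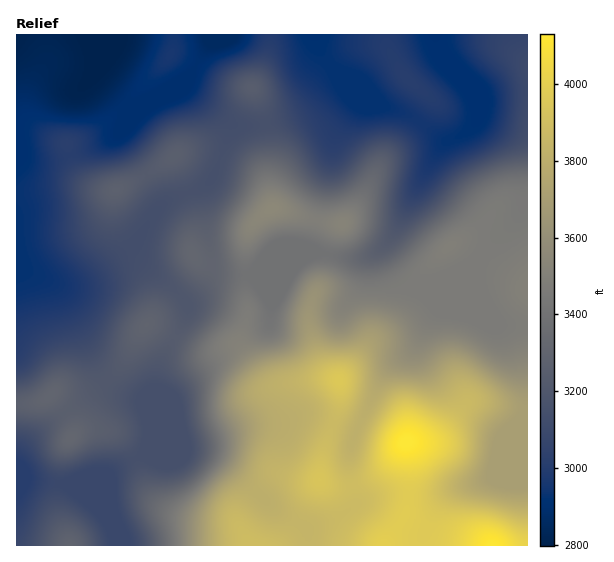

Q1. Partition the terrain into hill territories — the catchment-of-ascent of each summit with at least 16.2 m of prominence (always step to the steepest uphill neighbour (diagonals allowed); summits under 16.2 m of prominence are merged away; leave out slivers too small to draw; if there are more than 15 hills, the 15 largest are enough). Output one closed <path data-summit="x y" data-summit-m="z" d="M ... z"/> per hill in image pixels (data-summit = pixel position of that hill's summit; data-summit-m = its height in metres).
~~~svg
<path data-summit="406 443" data-summit-m="1258" d="M527 34l-92 1 6 21 31 29 7 16 1 10-4 12-10 10-19 8-8 8-24 42-20 41-8 11 0 9 14 25 9 9 15 7 14 16-12 15-12 23-28 24-30 58-6 2-40-14-13 0-17 5-32 3-43 14-21 4-35 15-11-1-29 17-19 8-22 1-2 2 2 2 18 14 17 16 9 16 2 13 307 0 1-9 10-24 16-19 12-7 24-6 8-5 20-49 15-15z"/><path data-summit="339 380" data-summit-m="1207" d="M386 243l-11 10-14 5-18 0-29-5-56 22-45 2-19 20-9 6 3 4-3 12-25 45-4 25-11 24 3 27-7 16 9 2 35-15 21-4 37-13 38-4 17-5 19 1 38 13 32-60 28-24 12-23 12-15-14-16-15-7-9-9-14-25z"/><path data-summit="271 209" data-summit-m="1084" d="M337 71l0 11-10 4-24 24-17 8-21 7-28 1-14-9-2 0 7 7 1 8-13 39-4 8-11 10 0 14 10 46 1 18-5 13-14 17 22-22 43 0 56-22 29 5 23-1 13-7 16-18 38-75 14-16-8-3-29-23-45-17z"/><path data-summit="117 189" data-summit-m="998" d="M187 89l-9 1-29 13-22 4-6 22-3 5-39 19-30 8-16 0-17-6 0 100 4 12 3 3 34 13 16 0 8-2 50-34 9-10 12-21 10-11 11-7 32-12 7-7 7-15 10-37-14-16z"/><path data-summit="71 437" data-summit-m="1011" d="M17 255l-1 224 47 6 28-3 19-8 33-19 5-15 0-15-5-16 0-6-4-5-22-8-10-9-7-9-37-77-13-13-27-12-3-3z"/><path data-summit="146 325" data-summit-m="1004" d="M134 261l-11 1-38 20-11 3-23-2 12 12 40 81 14 14 22 8 4 5 2 12 11-26 4-25 25-45 3-12-3-6-18-18z"/><path data-summit="251 88" data-summit-m="990" d="M315 34l-106 0 0 10-20 33-50 27 4 1 35-15 9-1 50 37 28-1 21-7 17-8 24-24 10-5-2-12-8-8-8-13z"/><path data-summit="409 80" data-summit-m="919" d="M434 34l-117 0-1 5 3 9 8 13 38 37 45 17 29 23 10 3 17-8 10-10 4-15-8-23-31-29z"/><path data-summit="493 545" data-summit-m="1257" d="M527 413l-14 14-20 49-8 5-24 6-12 7-8 7-8 12-10 24 0 9 105-1z"/><path data-summit="170 55" data-summit-m="903" d="M207 34l-117 0 7 26-1 16 31 31 11-2 51-29 20-32z"/><path data-summit="70 545" data-summit-m="1004" d="M31 479l-15 1 1 66 98-1-2-12-9-16-23-22-19-12z"/>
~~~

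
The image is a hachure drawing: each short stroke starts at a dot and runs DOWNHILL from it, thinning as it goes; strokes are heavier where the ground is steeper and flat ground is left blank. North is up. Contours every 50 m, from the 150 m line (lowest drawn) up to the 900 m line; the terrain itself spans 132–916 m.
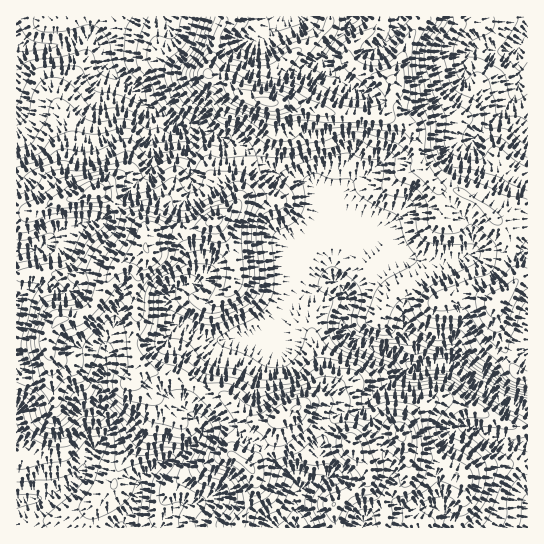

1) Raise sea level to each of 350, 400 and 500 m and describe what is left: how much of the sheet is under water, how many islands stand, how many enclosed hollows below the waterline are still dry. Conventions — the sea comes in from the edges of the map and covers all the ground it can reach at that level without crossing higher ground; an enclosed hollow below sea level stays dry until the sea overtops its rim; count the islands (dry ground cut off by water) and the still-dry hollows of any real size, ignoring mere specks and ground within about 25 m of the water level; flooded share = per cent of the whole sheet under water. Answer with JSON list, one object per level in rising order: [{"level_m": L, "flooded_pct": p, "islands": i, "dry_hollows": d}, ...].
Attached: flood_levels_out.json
[{"level_m": 350, "flooded_pct": 19, "islands": 0, "dry_hollows": 0}, {"level_m": 400, "flooded_pct": 25, "islands": 0, "dry_hollows": 0}, {"level_m": 500, "flooded_pct": 47, "islands": 0, "dry_hollows": 0}]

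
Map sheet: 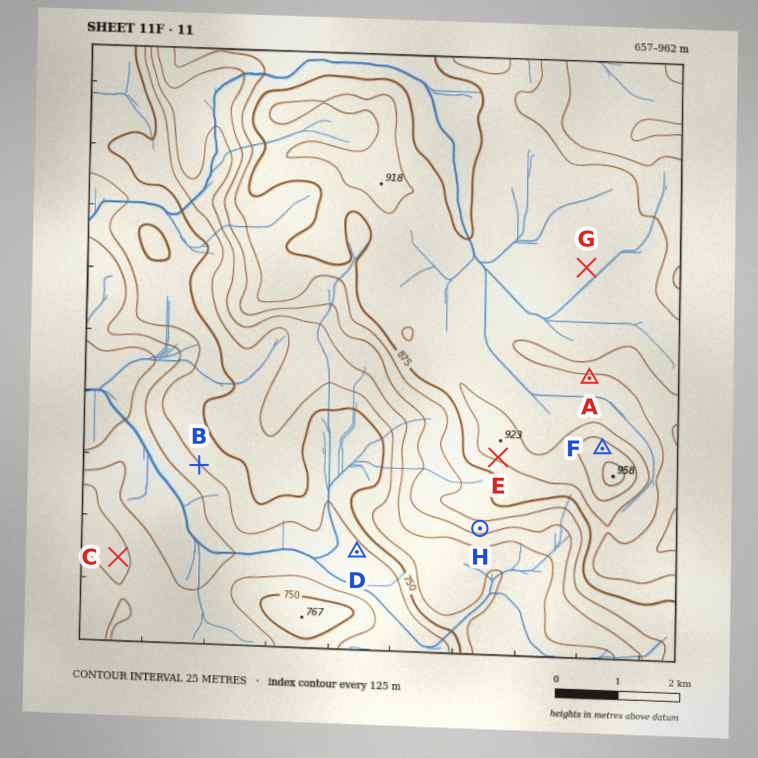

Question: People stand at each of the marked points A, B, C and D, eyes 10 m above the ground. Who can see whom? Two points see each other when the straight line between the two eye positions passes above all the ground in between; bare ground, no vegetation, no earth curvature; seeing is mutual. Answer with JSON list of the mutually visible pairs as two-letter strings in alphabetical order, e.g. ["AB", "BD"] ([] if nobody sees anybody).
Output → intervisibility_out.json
["BC", "CD"]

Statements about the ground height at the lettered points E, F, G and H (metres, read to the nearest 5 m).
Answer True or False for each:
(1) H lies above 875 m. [False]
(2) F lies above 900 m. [True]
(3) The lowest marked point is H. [True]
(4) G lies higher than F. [False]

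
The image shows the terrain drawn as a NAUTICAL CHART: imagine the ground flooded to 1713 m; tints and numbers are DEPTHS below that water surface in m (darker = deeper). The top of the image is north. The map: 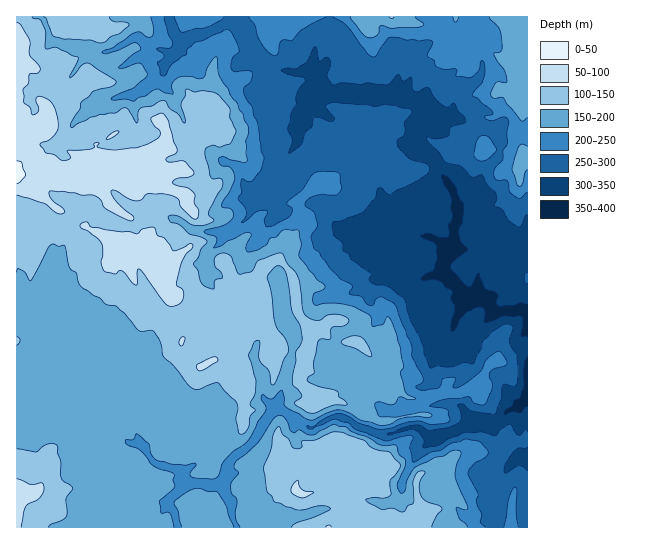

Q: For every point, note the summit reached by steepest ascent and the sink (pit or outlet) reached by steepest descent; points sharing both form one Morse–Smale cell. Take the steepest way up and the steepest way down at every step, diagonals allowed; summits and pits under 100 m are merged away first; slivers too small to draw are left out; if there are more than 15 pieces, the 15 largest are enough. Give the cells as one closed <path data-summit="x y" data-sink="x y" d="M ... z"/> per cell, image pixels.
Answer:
<path data-summit="17 173" data-sink="527 311" d="M235 16l-219 1 0 510 161 1-1-11-3-7-6-7 1-2 18-17 36 0 5-7 0-10 2-5 27-24 8-16 11-14 8 3 27 17 28-12 12 4 11 8 21 7 12-2 13-5 11 0 11 8 9 1 36-16 25 0 7-9 13-7 0 28 2 24-13 10-11 16-2 27 2 18 30 0 1-281-14 4-12 6-17 0-4 4-10-10-16-2-2-2 0-18 4-7 0-13-4-18-13-18-4-11-13-10-8-11 0-10 9-9-1-8 2-9-2-2-22-8-72-2-10-7-8-17-21 3-24-4-11-10z"/><path data-summit="391 17" data-sink="527 311" d="M527 16l-290 0-1 5 15 25 4 12 11 10 24 4 21-3 8 17 10 7 72 2 22 8 2 2-2 9 1 8-9 9 0 10 8 11 13 10 4 11 13 18 4 18 0 13-4 7 0 18 2 2 16 2 10 10 4-4 17 0 26-11z"/><path data-summit="295 491" data-sink="527 311" d="M518 407l-12 5-7 9-25 0-36 16-9-1-11-8-11 0-13 5-12 2-21-7-11-8-12-4-28 12-27-17-8-3-11 14-8 16-27 24-2 5 0 10-5 7-36 0-19 19 8 10 3 15 317 0 0-25 2-20 11-16 13-10-2-24 1-20z"/>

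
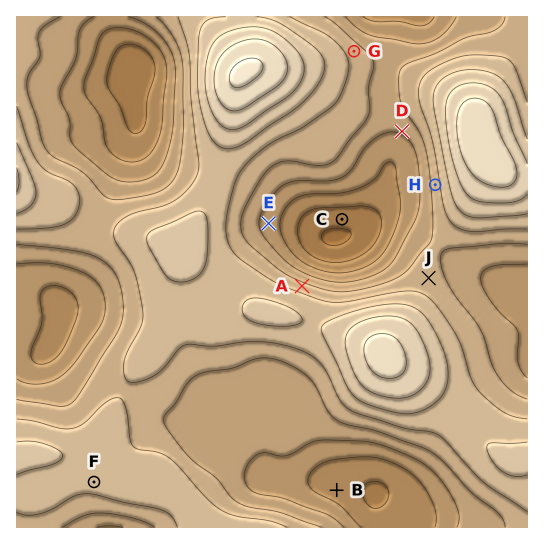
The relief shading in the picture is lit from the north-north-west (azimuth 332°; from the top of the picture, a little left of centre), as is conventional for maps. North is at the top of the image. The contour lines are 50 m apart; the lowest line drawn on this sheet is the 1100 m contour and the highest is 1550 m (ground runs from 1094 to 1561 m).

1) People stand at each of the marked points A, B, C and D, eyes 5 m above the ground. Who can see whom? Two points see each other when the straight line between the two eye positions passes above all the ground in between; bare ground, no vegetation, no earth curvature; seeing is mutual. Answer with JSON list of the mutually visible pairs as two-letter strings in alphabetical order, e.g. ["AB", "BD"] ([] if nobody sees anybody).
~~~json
["AC", "AD"]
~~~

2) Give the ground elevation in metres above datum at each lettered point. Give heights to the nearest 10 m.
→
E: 1230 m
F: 1370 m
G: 1330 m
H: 1320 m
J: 1320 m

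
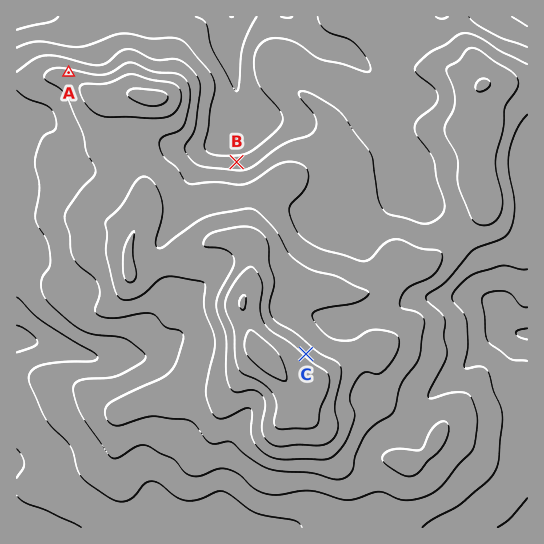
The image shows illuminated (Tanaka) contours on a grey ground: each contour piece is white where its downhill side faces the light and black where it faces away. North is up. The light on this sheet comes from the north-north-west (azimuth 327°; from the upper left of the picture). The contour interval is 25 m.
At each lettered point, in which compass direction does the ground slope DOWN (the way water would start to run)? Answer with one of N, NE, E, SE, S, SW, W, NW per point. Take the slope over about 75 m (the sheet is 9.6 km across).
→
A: N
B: N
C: NE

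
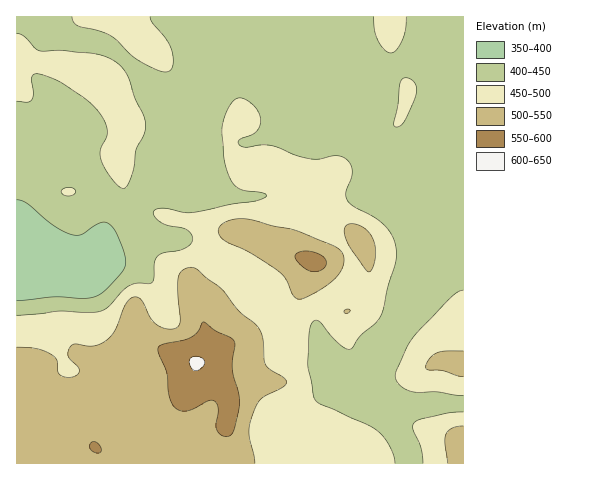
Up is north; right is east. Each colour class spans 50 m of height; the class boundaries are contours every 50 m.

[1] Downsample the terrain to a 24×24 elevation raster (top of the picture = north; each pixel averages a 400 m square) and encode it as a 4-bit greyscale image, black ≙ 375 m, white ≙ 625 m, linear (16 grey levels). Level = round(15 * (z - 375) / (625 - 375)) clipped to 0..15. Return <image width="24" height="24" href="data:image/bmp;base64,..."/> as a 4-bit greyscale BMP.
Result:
<image width="24" height="24" href="data:image/bmp;base64,Qk2WAQAAAAAAAHYAAAAoAAAAGAAAABgAAAABAAQAAAAAACABAAATCwAAEwsAABAAAAAAAAAAAAAAABEREQAiIiIAMzMzAERERABVVVUAZmZmAHd3dwCIiIgAmZmZAKqqqgC7u7sAzMzMAN3d3QDu7u4A////AJiaqqmZmYVVVVVEaIiKqqqqqoVVVVVFaIiJmaqqq4VVVUREVoiImaq7u5dlRERERIiIiaq9y5h1RERWZ4h4iarN25dlRENHiHd3eKq8y5dlRUM1d2ZmaJh6qYZlVmQ0VjMzNoZ6mGVnZ3UzRRERE1V5hlV5h3YzNBERETV3ZmeaqHdCIxERESRFZ4mqmIdCIhEiEiNFeJiHZ4YyIhIzI0RUVmZlZlMiIiNENERERFVWZTMiIjMzRURERWZmZUMzIjMzRkRERVZURERDIjMzRlRERVREREREMkMzRlRERVREREREMlM0ZkREREREREREMlRVZUREREREREREMlVVVEVERERERERDMlRERWZEREREREVTIkRFVmVEREREREVTIg=="/>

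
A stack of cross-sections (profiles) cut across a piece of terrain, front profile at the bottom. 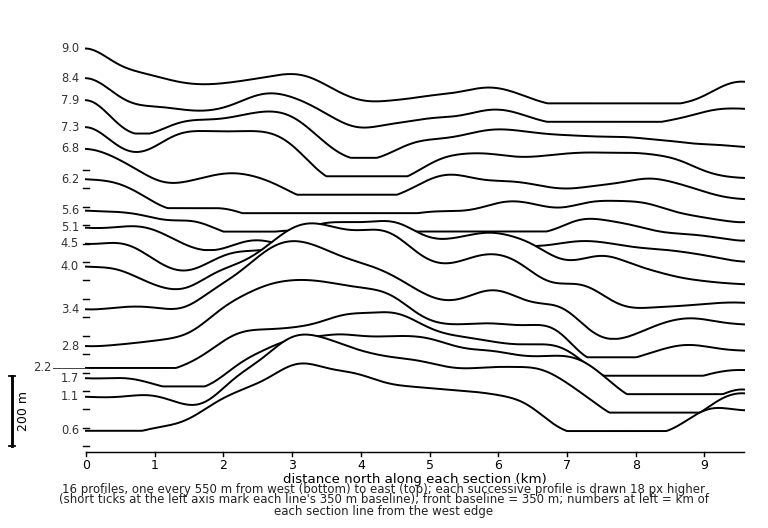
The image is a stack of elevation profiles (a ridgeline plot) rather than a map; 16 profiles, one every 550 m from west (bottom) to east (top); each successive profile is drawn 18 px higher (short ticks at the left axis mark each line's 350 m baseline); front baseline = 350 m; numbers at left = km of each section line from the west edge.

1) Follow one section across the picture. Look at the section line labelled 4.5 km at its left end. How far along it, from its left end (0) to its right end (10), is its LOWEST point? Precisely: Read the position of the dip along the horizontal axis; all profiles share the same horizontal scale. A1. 10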